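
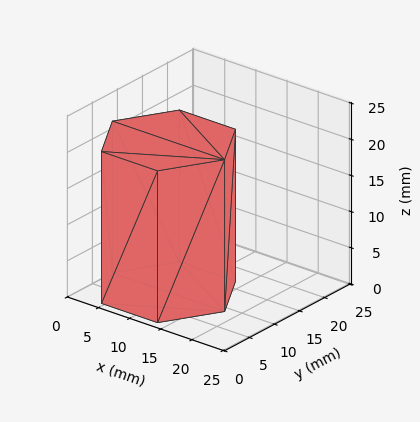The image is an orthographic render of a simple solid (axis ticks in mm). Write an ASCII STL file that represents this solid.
Reading the render: the shape is a regular 6-sided prism (a cylinder approximated with 6 flat sides), circumscribed radius ≈ 9 mm, height ≈ 21 mm (dimensions read to the nearest mm from the axis ticks). For the STL, each face is triangulated and given an outward normal.

solid part
  facet normal 0.0000 0.0000 -1.0000
    outer loop
      vertex 4.50 16.79 0.00
      vertex 13.50 16.79 0.00
      vertex 18.00 9.00 0.00
    endloop
  endfacet
  facet normal 0.0000 0.0000 -1.0000
    outer loop
      vertex 0.00 9.00 0.00
      vertex 4.50 16.79 0.00
      vertex 18.00 9.00 0.00
    endloop
  endfacet
  facet normal 0.0000 0.0000 -1.0000
    outer loop
      vertex 4.50 1.21 0.00
      vertex 0.00 9.00 0.00
      vertex 18.00 9.00 0.00
    endloop
  endfacet
  facet normal 0.0000 0.0000 -1.0000
    outer loop
      vertex 13.50 1.21 0.00
      vertex 4.50 1.21 0.00
      vertex 18.00 9.00 0.00
    endloop
  endfacet
  facet normal 0.0000 0.0000 1.0000
    outer loop
      vertex 18.00 9.00 21.00
      vertex 13.50 16.79 21.00
      vertex 4.50 16.79 21.00
    endloop
  endfacet
  facet normal 0.0000 0.0000 1.0000
    outer loop
      vertex 18.00 9.00 21.00
      vertex 4.50 16.79 21.00
      vertex 0.00 9.00 21.00
    endloop
  endfacet
  facet normal 0.0000 0.0000 1.0000
    outer loop
      vertex 18.00 9.00 21.00
      vertex 0.00 9.00 21.00
      vertex 4.50 1.21 21.00
    endloop
  endfacet
  facet normal 0.0000 0.0000 1.0000
    outer loop
      vertex 18.00 9.00 21.00
      vertex 4.50 1.21 21.00
      vertex 13.50 1.21 21.00
    endloop
  endfacet
  facet normal 0.8659 0.5002 0.0000
    outer loop
      vertex 18.00 9.00 0.00
      vertex 13.50 16.79 0.00
      vertex 13.50 16.79 21.00
    endloop
  endfacet
  facet normal 0.8659 0.5002 0.0000
    outer loop
      vertex 18.00 9.00 0.00
      vertex 13.50 16.79 21.00
      vertex 18.00 9.00 21.00
    endloop
  endfacet
  facet normal 0.0000 1.0000 0.0000
    outer loop
      vertex 13.50 16.79 0.00
      vertex 4.50 16.79 0.00
      vertex 4.50 16.79 21.00
    endloop
  endfacet
  facet normal 0.0000 1.0000 0.0000
    outer loop
      vertex 13.50 16.79 0.00
      vertex 4.50 16.79 21.00
      vertex 13.50 16.79 21.00
    endloop
  endfacet
  facet normal -0.8659 0.5002 0.0000
    outer loop
      vertex 4.50 16.79 0.00
      vertex 0.00 9.00 0.00
      vertex 0.00 9.00 21.00
    endloop
  endfacet
  facet normal -0.8659 0.5002 0.0000
    outer loop
      vertex 4.50 16.79 0.00
      vertex 0.00 9.00 21.00
      vertex 4.50 16.79 21.00
    endloop
  endfacet
  facet normal -0.8659 -0.5002 0.0000
    outer loop
      vertex 0.00 9.00 0.00
      vertex 4.50 1.21 0.00
      vertex 4.50 1.21 21.00
    endloop
  endfacet
  facet normal -0.8659 -0.5002 0.0000
    outer loop
      vertex 0.00 9.00 0.00
      vertex 4.50 1.21 21.00
      vertex 0.00 9.00 21.00
    endloop
  endfacet
  facet normal 0.0000 -1.0000 0.0000
    outer loop
      vertex 4.50 1.21 0.00
      vertex 13.50 1.21 0.00
      vertex 13.50 1.21 21.00
    endloop
  endfacet
  facet normal 0.0000 -1.0000 0.0000
    outer loop
      vertex 4.50 1.21 0.00
      vertex 13.50 1.21 21.00
      vertex 4.50 1.21 21.00
    endloop
  endfacet
  facet normal 0.8659 -0.5002 0.0000
    outer loop
      vertex 13.50 1.21 0.00
      vertex 18.00 9.00 0.00
      vertex 18.00 9.00 21.00
    endloop
  endfacet
  facet normal 0.8659 -0.5002 0.0000
    outer loop
      vertex 13.50 1.21 0.00
      vertex 18.00 9.00 21.00
      vertex 13.50 1.21 21.00
    endloop
  endfacet
endsolid part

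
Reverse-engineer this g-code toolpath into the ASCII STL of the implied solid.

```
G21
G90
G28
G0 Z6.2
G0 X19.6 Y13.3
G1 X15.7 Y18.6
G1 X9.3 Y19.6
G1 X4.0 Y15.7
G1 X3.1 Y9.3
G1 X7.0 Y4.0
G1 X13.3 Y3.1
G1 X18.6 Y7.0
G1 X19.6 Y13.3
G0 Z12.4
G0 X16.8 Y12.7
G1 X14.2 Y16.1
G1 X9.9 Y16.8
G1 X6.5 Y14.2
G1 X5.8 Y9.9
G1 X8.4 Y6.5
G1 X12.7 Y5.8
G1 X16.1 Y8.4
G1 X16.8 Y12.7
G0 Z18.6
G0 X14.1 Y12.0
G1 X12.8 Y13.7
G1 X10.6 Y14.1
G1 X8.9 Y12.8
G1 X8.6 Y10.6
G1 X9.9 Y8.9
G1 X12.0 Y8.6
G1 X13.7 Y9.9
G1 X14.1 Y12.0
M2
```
solid part
  facet normal 0.0000 0.0000 -1.0000
    outer loop
      vertex 8.6 22.3 0.0
      vertex 17.1 21.0 0.0
      vertex 22.3 14.0 0.0
    endloop
  endfacet
  facet normal 0.0000 0.0000 -1.0000
    outer loop
      vertex 1.6 17.1 0.0
      vertex 8.6 22.3 0.0
      vertex 22.3 14.0 0.0
    endloop
  endfacet
  facet normal 0.0000 0.0000 -1.0000
    outer loop
      vertex 0.3 8.6 0.0
      vertex 1.6 17.1 0.0
      vertex 22.3 14.0 0.0
    endloop
  endfacet
  facet normal 0.0000 0.0000 -1.0000
    outer loop
      vertex 5.5 1.6 0.0
      vertex 0.3 8.6 0.0
      vertex 22.3 14.0 0.0
    endloop
  endfacet
  facet normal 0.0000 0.0000 -1.0000
    outer loop
      vertex 14.0 0.3 0.0
      vertex 5.5 1.6 0.0
      vertex 22.3 14.0 0.0
    endloop
  endfacet
  facet normal 0.0000 0.0000 -1.0000
    outer loop
      vertex 21.0 5.5 0.0
      vertex 14.0 0.3 0.0
      vertex 22.3 14.0 0.0
    endloop
  endfacet
  facet normal 0.7399 0.5496 0.3880
    outer loop
      vertex 22.3 14.0 0.0
      vertex 17.1 21.0 0.0
      vertex 11.3 11.3 24.8
    endloop
  endfacet
  facet normal 0.1393 0.9107 0.3888
    outer loop
      vertex 17.1 21.0 0.0
      vertex 8.6 22.3 0.0
      vertex 11.3 11.3 24.8
    endloop
  endfacet
  facet normal -0.5496 0.7399 0.3880
    outer loop
      vertex 8.6 22.3 0.0
      vertex 1.6 17.1 0.0
      vertex 11.3 11.3 24.8
    endloop
  endfacet
  facet normal -0.9107 0.1393 0.3888
    outer loop
      vertex 1.6 17.1 0.0
      vertex 0.3 8.6 0.0
      vertex 11.3 11.3 24.8
    endloop
  endfacet
  facet normal -0.7399 -0.5496 0.3880
    outer loop
      vertex 0.3 8.6 0.0
      vertex 5.5 1.6 0.0
      vertex 11.3 11.3 24.8
    endloop
  endfacet
  facet normal -0.1393 -0.9107 0.3888
    outer loop
      vertex 5.5 1.6 0.0
      vertex 14.0 0.3 0.0
      vertex 11.3 11.3 24.8
    endloop
  endfacet
  facet normal 0.5496 -0.7399 0.3880
    outer loop
      vertex 14.0 0.3 0.0
      vertex 21.0 5.5 0.0
      vertex 11.3 11.3 24.8
    endloop
  endfacet
  facet normal 0.9107 -0.1393 0.3888
    outer loop
      vertex 21.0 5.5 0.0
      vertex 22.3 14.0 0.0
      vertex 11.3 11.3 24.8
    endloop
  endfacet
endsolid part

The G0 Z moves step by Δz≈6.2 mm. The G1 loops shrink linearly with z, so the solid tapers from its base footprint up to z≈24.8. Closing with a flat bottom cap and the tapered top and triangulating gives 14 facets — a regular 8-sided pyramid, base circumscribed radius ≈ 11.3 mm, apex at z ≈ 24.8 mm.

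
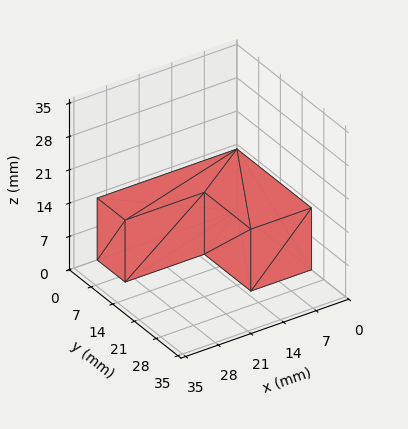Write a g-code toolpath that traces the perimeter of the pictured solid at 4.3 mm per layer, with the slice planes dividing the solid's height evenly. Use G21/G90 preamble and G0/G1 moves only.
Reading the render: the shape is an L-shaped prism: outer 30 × 24 mm, arm thicknesses ≈ 9 mm (horizontal) and 13 mm (vertical), extruded 13 mm in z (dimensions read to the nearest mm from the axis ticks). For the g-code, the solid's height is divided into equal slices at the stated Δz and each level perimeter traced with G1 moves after a G0 lift.

; perimeter-only toolpath
G21 ; units = mm
G90 ; absolute positioning
G28 ; home
; layer 1
G0 Z4.3
G0 X0.0 Y0.0
G1 X30.0 Y0.0
G1 X30.0 Y9.0
G1 X13.0 Y9.0
G1 X13.0 Y24.0
G1 X0.0 Y24.0
G1 X0.0 Y0.0
; layer 2
G0 Z8.7
G0 X0.0 Y0.0
G1 X30.0 Y0.0
G1 X30.0 Y9.0
G1 X13.0 Y9.0
G1 X13.0 Y24.0
G1 X0.0 Y24.0
G1 X0.0 Y0.0
; layer 3
G0 Z13.0
G0 X0.0 Y0.0
G1 X30.0 Y0.0
G1 X30.0 Y9.0
G1 X13.0 Y9.0
G1 X13.0 Y24.0
G1 X0.0 Y24.0
G1 X0.0 Y0.0
M2 ; end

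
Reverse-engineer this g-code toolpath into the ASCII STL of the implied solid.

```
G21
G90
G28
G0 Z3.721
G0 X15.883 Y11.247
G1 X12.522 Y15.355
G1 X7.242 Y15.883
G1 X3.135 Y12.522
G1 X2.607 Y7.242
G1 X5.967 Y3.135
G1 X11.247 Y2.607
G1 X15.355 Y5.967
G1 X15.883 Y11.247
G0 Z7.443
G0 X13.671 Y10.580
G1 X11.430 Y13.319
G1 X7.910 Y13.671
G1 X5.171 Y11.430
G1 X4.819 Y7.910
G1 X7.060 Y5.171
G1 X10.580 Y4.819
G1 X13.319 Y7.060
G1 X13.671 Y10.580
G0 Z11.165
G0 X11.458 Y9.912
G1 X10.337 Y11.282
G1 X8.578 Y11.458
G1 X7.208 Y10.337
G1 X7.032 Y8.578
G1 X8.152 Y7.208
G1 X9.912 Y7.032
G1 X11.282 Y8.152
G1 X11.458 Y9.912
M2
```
solid part
  facet normal 0.0000 0.0000 -1.0000
    outer loop
      vertex 6.575 18.096 0.000
      vertex 13.615 17.392 0.000
      vertex 18.096 11.915 0.000
    endloop
  endfacet
  facet normal 0.0000 0.0000 -1.0000
    outer loop
      vertex 1.098 13.615 0.000
      vertex 6.575 18.096 0.000
      vertex 18.096 11.915 0.000
    endloop
  endfacet
  facet normal 0.0000 0.0000 -1.0000
    outer loop
      vertex 0.394 6.575 0.000
      vertex 1.098 13.615 0.000
      vertex 18.096 11.915 0.000
    endloop
  endfacet
  facet normal 0.0000 0.0000 -1.0000
    outer loop
      vertex 4.875 1.098 0.000
      vertex 0.394 6.575 0.000
      vertex 18.096 11.915 0.000
    endloop
  endfacet
  facet normal 0.0000 0.0000 -1.0000
    outer loop
      vertex 11.915 0.394 0.000
      vertex 4.875 1.098 0.000
      vertex 18.096 11.915 0.000
    endloop
  endfacet
  facet normal 0.0000 0.0000 -1.0000
    outer loop
      vertex 17.392 4.875 0.000
      vertex 11.915 0.394 0.000
      vertex 18.096 11.915 0.000
    endloop
  endfacet
  facet normal 0.6713 0.5492 0.4977
    outer loop
      vertex 18.096 11.915 0.000
      vertex 13.615 17.392 0.000
      vertex 9.245 9.245 14.886
    endloop
  endfacet
  facet normal 0.0863 0.8631 0.4977
    outer loop
      vertex 13.615 17.392 0.000
      vertex 6.575 18.096 0.000
      vertex 9.245 9.245 14.886
    endloop
  endfacet
  facet normal -0.5492 0.6713 0.4977
    outer loop
      vertex 6.575 18.096 0.000
      vertex 1.098 13.615 0.000
      vertex 9.245 9.245 14.886
    endloop
  endfacet
  facet normal -0.8631 0.0863 0.4977
    outer loop
      vertex 1.098 13.615 0.000
      vertex 0.394 6.575 0.000
      vertex 9.245 9.245 14.886
    endloop
  endfacet
  facet normal -0.6713 -0.5492 0.4977
    outer loop
      vertex 0.394 6.575 0.000
      vertex 4.875 1.098 0.000
      vertex 9.245 9.245 14.886
    endloop
  endfacet
  facet normal -0.0863 -0.8631 0.4977
    outer loop
      vertex 4.875 1.098 0.000
      vertex 11.915 0.394 0.000
      vertex 9.245 9.245 14.886
    endloop
  endfacet
  facet normal 0.5492 -0.6713 0.4977
    outer loop
      vertex 11.915 0.394 0.000
      vertex 17.392 4.875 0.000
      vertex 9.245 9.245 14.886
    endloop
  endfacet
  facet normal 0.8631 -0.0863 0.4977
    outer loop
      vertex 17.392 4.875 0.000
      vertex 18.096 11.915 0.000
      vertex 9.245 9.245 14.886
    endloop
  endfacet
endsolid part

The G0 Z moves step by Δz≈3.721 mm. The G1 loops shrink linearly with z, so the solid tapers from its base footprint up to z≈14.9. Closing with a flat bottom cap and the tapered top and triangulating gives 14 facets — a regular 8-sided pyramid, base circumscribed radius ≈ 9.24 mm, apex at z ≈ 14.9 mm.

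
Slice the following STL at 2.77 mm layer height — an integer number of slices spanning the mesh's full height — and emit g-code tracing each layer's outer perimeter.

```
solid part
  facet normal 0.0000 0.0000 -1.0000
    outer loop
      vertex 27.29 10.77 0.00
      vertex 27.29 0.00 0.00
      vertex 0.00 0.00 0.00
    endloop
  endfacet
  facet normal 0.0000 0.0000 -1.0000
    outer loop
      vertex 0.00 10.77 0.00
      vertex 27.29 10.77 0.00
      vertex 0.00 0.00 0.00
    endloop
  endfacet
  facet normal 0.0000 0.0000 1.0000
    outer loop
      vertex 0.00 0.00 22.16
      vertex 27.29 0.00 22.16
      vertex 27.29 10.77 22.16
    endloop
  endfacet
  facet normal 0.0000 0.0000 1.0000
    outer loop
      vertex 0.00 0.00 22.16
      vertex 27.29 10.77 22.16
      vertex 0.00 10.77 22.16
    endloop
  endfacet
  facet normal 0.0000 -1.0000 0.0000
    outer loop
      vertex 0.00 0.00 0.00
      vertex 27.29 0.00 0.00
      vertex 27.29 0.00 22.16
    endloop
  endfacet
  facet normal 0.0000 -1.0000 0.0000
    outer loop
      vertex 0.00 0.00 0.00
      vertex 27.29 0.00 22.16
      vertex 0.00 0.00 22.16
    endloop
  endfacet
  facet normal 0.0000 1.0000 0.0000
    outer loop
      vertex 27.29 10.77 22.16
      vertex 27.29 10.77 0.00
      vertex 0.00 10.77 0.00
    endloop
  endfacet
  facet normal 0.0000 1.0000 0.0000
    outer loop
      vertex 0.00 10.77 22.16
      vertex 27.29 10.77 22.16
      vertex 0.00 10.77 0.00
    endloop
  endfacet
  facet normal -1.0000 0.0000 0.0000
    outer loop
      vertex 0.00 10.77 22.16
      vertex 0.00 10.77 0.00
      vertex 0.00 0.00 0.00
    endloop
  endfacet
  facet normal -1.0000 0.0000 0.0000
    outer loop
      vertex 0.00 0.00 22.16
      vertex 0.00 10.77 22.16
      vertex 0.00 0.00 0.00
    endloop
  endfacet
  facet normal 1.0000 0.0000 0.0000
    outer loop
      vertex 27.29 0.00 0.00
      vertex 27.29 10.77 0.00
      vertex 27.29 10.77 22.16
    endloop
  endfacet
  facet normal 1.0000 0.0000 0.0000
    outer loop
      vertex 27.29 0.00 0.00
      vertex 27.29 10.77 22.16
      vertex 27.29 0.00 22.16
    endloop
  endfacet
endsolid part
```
; perimeter-only toolpath
G21 ; units = mm
G90 ; absolute positioning
G28 ; home
; layer 1
G0 Z2.77
G0 X0.00 Y0.00
G1 X27.29 Y0.00
G1 X27.29 Y10.77
G1 X0.00 Y10.77
G1 X0.00 Y0.00
; layer 2
G0 Z5.54
G0 X0.00 Y0.00
G1 X27.29 Y0.00
G1 X27.29 Y10.77
G1 X0.00 Y10.77
G1 X0.00 Y0.00
; layer 3
G0 Z8.31
G0 X0.00 Y0.00
G1 X27.29 Y0.00
G1 X27.29 Y10.77
G1 X0.00 Y10.77
G1 X0.00 Y0.00
; layer 4
G0 Z11.08
G0 X0.00 Y0.00
G1 X27.29 Y0.00
G1 X27.29 Y10.77
G1 X0.00 Y10.77
G1 X0.00 Y0.00
; layer 5
G0 Z13.85
G0 X0.00 Y0.00
G1 X27.29 Y0.00
G1 X27.29 Y10.77
G1 X0.00 Y10.77
G1 X0.00 Y0.00
; layer 6
G0 Z16.62
G0 X0.00 Y0.00
G1 X27.29 Y0.00
G1 X27.29 Y10.77
G1 X0.00 Y10.77
G1 X0.00 Y0.00
; layer 7
G0 Z19.39
G0 X0.00 Y0.00
G1 X27.29 Y0.00
G1 X27.29 Y10.77
G1 X0.00 Y10.77
G1 X0.00 Y0.00
; layer 8
G0 Z22.16
G0 X0.00 Y0.00
G1 X27.29 Y0.00
G1 X27.29 Y10.77
G1 X0.00 Y10.77
G1 X0.00 Y0.00
M2 ; end

The solid is a rectangular box, roughly 27.3 × 10.8 mm footprint and 22.2 mm tall. Slicing at Δz = 2.77 mm — 8 equal slices spanning the solid's height, so layer i sits at z = i·h/8 — gives 8 non-empty perimeters. Each is a 4-segment closed polygon; G0 lifts to the layer z and rapids to the start vertex, then G1 traces the edges.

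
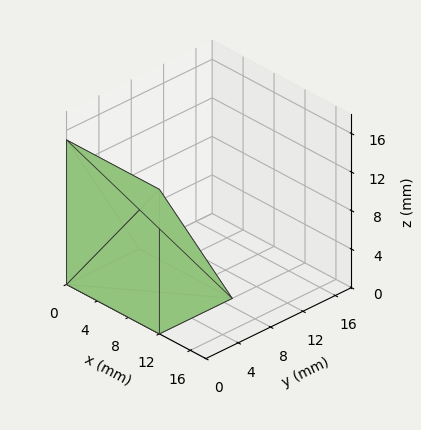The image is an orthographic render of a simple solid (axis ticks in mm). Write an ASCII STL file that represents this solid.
Reading the render: the shape is a wedge (ramp): 12 × 9 mm base, rising to 15 mm along the y=0 edge and sloping linearly to z=0 at y=9 (dimensions read to the nearest mm from the axis ticks). For the STL, each face is triangulated and given an outward normal.

solid part
  facet normal 0.0000 0.0000 -1.0000
    outer loop
      vertex 12.00 9.00 0.00
      vertex 12.00 0.00 0.00
      vertex 0.00 0.00 0.00
    endloop
  endfacet
  facet normal 0.0000 0.0000 -1.0000
    outer loop
      vertex 0.00 9.00 0.00
      vertex 12.00 9.00 0.00
      vertex 0.00 0.00 0.00
    endloop
  endfacet
  facet normal 0.0000 -1.0000 0.0000
    outer loop
      vertex 0.00 0.00 0.00
      vertex 12.00 0.00 0.00
      vertex 12.00 0.00 15.00
    endloop
  endfacet
  facet normal 0.0000 -1.0000 0.0000
    outer loop
      vertex 0.00 0.00 0.00
      vertex 12.00 0.00 15.00
      vertex 0.00 0.00 15.00
    endloop
  endfacet
  facet normal 0.0000 0.8575 0.5145
    outer loop
      vertex 0.00 0.00 15.00
      vertex 12.00 0.00 15.00
      vertex 12.00 9.00 0.00
    endloop
  endfacet
  facet normal 0.0000 0.8575 0.5145
    outer loop
      vertex 0.00 0.00 15.00
      vertex 12.00 9.00 0.00
      vertex 0.00 9.00 0.00
    endloop
  endfacet
  facet normal -1.0000 0.0000 0.0000
    outer loop
      vertex 0.00 0.00 15.00
      vertex 0.00 9.00 0.00
      vertex 0.00 0.00 0.00
    endloop
  endfacet
  facet normal 1.0000 0.0000 0.0000
    outer loop
      vertex 12.00 0.00 0.00
      vertex 12.00 9.00 0.00
      vertex 12.00 0.00 15.00
    endloop
  endfacet
endsolid part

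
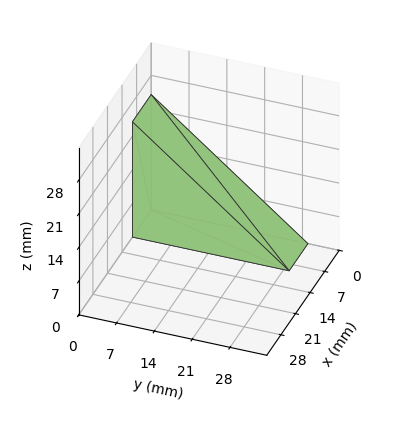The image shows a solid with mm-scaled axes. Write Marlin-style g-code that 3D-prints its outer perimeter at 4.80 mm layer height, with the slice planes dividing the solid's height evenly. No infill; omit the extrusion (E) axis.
Reading the render: the shape is a wedge (ramp): 9 × 29 mm base, rising to 24 mm along the y=0 edge and sloping linearly to z=0 at y=29 (dimensions read to the nearest mm from the axis ticks). For the g-code, the solid's height is divided into equal slices at the stated Δz and each level perimeter traced with G1 moves after a G0 lift.

; perimeter-only toolpath
G21 ; units = mm
G90 ; absolute positioning
G28 ; home
; layer 1
G0 Z4.80
G0 X0.00 Y0.00
G1 X9.00 Y0.00
G1 X9.00 Y23.20
G1 X0.00 Y23.20
G1 X0.00 Y0.00
; layer 2
G0 Z9.60
G0 X0.00 Y0.00
G1 X9.00 Y0.00
G1 X9.00 Y17.40
G1 X0.00 Y17.40
G1 X0.00 Y0.00
; layer 3
G0 Z14.40
G0 X0.00 Y0.00
G1 X9.00 Y0.00
G1 X9.00 Y11.60
G1 X0.00 Y11.60
G1 X0.00 Y0.00
; layer 4
G0 Z19.20
G0 X0.00 Y0.00
G1 X9.00 Y0.00
G1 X9.00 Y5.80
G1 X0.00 Y5.80
G1 X0.00 Y0.00
M2 ; end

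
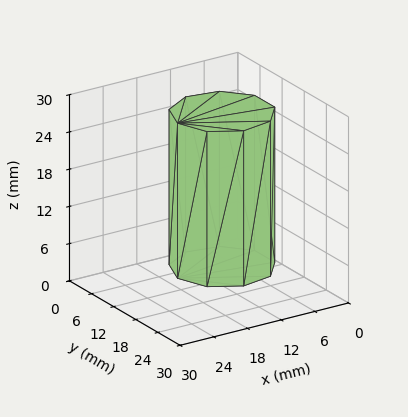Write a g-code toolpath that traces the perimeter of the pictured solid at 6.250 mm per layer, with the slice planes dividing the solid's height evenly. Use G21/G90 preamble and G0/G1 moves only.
Reading the render: the shape is a regular 9-sided prism (a cylinder approximated with 9 flat sides), circumscribed radius ≈ 8 mm, height ≈ 25 mm (dimensions read to the nearest mm from the axis ticks). For the g-code, the solid's height is divided into equal slices at the stated Δz and each level perimeter traced with G1 moves after a G0 lift.

; perimeter-only toolpath
G21 ; units = mm
G90 ; absolute positioning
G28 ; home
; layer 1
G0 Z6.250
G0 X16.000 Y8.000
G1 X14.128 Y13.142
G1 X9.389 Y15.878
G1 X4.000 Y14.928
G1 X0.482 Y10.736
G1 X0.482 Y5.264
G1 X4.000 Y1.072
G1 X9.389 Y0.122
G1 X14.128 Y2.858
G1 X16.000 Y8.000
; layer 2
G0 Z12.500
G0 X16.000 Y8.000
G1 X14.128 Y13.142
G1 X9.389 Y15.878
G1 X4.000 Y14.928
G1 X0.482 Y10.736
G1 X0.482 Y5.264
G1 X4.000 Y1.072
G1 X9.389 Y0.122
G1 X14.128 Y2.858
G1 X16.000 Y8.000
; layer 3
G0 Z18.750
G0 X16.000 Y8.000
G1 X14.128 Y13.142
G1 X9.389 Y15.878
G1 X4.000 Y14.928
G1 X0.482 Y10.736
G1 X0.482 Y5.264
G1 X4.000 Y1.072
G1 X9.389 Y0.122
G1 X14.128 Y2.858
G1 X16.000 Y8.000
; layer 4
G0 Z25.000
G0 X16.000 Y8.000
G1 X14.128 Y13.142
G1 X9.389 Y15.878
G1 X4.000 Y14.928
G1 X0.482 Y10.736
G1 X0.482 Y5.264
G1 X4.000 Y1.072
G1 X9.389 Y0.122
G1 X14.128 Y2.858
G1 X16.000 Y8.000
M2 ; end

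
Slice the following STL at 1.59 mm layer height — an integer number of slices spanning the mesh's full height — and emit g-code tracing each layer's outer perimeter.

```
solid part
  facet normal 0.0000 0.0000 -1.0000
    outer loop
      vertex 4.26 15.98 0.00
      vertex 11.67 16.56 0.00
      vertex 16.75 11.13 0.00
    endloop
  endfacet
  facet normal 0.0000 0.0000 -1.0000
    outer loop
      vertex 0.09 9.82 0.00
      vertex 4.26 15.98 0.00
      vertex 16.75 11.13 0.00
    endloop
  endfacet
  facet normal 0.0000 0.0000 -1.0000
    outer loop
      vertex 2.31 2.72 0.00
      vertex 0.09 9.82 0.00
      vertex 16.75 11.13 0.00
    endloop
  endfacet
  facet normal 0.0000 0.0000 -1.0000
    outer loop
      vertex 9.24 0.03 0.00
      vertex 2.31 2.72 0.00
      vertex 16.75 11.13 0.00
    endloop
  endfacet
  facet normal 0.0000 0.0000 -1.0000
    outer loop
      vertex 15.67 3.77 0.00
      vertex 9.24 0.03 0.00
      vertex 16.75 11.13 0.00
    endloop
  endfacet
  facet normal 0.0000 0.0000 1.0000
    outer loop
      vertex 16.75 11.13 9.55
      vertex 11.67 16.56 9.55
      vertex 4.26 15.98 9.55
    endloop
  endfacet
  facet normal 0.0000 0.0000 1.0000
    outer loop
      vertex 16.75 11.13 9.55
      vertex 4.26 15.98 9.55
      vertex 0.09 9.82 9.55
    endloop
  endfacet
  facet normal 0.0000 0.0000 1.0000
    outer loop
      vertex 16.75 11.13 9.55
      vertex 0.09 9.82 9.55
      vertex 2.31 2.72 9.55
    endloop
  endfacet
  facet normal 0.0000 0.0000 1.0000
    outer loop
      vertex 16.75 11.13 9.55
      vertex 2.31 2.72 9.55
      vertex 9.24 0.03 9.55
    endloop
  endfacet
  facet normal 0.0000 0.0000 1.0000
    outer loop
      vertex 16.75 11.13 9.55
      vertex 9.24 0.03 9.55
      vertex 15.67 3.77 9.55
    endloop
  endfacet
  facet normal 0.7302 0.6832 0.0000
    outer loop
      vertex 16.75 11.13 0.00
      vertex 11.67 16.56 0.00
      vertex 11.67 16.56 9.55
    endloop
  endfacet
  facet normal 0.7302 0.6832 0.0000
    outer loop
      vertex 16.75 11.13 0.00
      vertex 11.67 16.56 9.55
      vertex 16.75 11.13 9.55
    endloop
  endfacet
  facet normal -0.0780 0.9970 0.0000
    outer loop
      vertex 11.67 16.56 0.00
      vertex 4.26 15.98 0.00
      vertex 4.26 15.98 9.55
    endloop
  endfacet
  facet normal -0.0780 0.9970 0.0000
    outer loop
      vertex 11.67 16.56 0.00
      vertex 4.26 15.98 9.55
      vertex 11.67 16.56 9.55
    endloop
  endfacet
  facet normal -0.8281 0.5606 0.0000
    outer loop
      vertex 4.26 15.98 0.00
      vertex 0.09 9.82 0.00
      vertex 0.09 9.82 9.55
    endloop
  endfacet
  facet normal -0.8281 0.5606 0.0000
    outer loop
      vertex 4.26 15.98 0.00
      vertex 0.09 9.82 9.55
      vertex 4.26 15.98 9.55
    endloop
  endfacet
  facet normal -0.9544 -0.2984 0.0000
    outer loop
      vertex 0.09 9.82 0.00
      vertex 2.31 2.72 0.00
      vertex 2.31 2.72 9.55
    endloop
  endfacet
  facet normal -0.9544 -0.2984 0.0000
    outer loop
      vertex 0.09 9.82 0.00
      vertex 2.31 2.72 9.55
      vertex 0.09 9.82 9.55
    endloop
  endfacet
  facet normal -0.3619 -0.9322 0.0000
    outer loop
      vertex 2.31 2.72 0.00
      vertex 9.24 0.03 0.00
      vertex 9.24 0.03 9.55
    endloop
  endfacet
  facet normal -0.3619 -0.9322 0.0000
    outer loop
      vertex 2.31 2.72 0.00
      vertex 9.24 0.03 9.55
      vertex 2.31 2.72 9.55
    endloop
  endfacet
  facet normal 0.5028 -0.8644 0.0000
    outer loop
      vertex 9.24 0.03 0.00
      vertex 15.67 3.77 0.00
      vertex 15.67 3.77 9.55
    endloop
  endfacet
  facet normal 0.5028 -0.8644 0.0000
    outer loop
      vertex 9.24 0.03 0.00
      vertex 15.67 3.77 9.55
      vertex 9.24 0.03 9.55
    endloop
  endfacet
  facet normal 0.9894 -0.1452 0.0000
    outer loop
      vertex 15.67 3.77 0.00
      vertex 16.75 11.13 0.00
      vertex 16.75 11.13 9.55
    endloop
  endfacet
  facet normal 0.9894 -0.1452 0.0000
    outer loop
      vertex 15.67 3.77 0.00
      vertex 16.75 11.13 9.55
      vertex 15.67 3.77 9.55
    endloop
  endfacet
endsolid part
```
; perimeter-only toolpath
G21 ; units = mm
G90 ; absolute positioning
G28 ; home
; layer 1
G0 Z1.59
G0 X16.75 Y11.13
G1 X11.67 Y16.56
G1 X4.26 Y15.98
G1 X0.09 Y9.82
G1 X2.31 Y2.72
G1 X9.24 Y0.03
G1 X15.67 Y3.77
G1 X16.75 Y11.13
; layer 2
G0 Z3.18
G0 X16.75 Y11.13
G1 X11.67 Y16.56
G1 X4.26 Y15.98
G1 X0.09 Y9.82
G1 X2.31 Y2.72
G1 X9.24 Y0.03
G1 X15.67 Y3.77
G1 X16.75 Y11.13
; layer 3
G0 Z4.78
G0 X16.75 Y11.13
G1 X11.67 Y16.56
G1 X4.26 Y15.98
G1 X0.09 Y9.82
G1 X2.31 Y2.72
G1 X9.24 Y0.03
G1 X15.67 Y3.77
G1 X16.75 Y11.13
; layer 4
G0 Z6.37
G0 X16.75 Y11.13
G1 X11.67 Y16.56
G1 X4.26 Y15.98
G1 X0.09 Y9.82
G1 X2.31 Y2.72
G1 X9.24 Y0.03
G1 X15.67 Y3.77
G1 X16.75 Y11.13
; layer 5
G0 Z7.96
G0 X16.75 Y11.13
G1 X11.67 Y16.56
G1 X4.26 Y15.98
G1 X0.09 Y9.82
G1 X2.31 Y2.72
G1 X9.24 Y0.03
G1 X15.67 Y3.77
G1 X16.75 Y11.13
; layer 6
G0 Z9.55
G0 X16.75 Y11.13
G1 X11.67 Y16.56
G1 X4.26 Y15.98
G1 X0.09 Y9.82
G1 X2.31 Y2.72
G1 X9.24 Y0.03
G1 X15.67 Y3.77
G1 X16.75 Y11.13
M2 ; end

The solid is a regular 7-sided prism (a cylinder approximated with 7 flat sides), circumscribed radius ≈ 8.57 mm, height ≈ 9.55 mm. Slicing at Δz = 1.59 mm — 6 equal slices spanning the solid's height, so layer i sits at z = i·h/6 — gives 6 non-empty perimeters. Each is a 7-segment closed polygon; G0 lifts to the layer z and rapids to the start vertex, then G1 traces the edges.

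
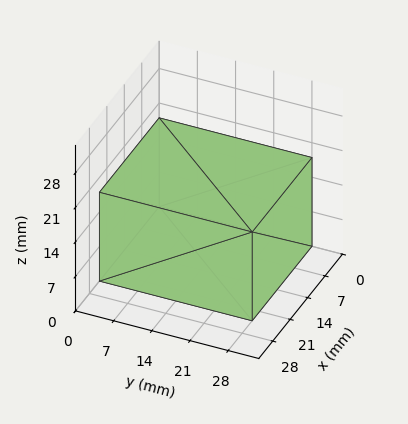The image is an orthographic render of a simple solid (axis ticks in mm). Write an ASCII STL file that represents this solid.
Reading the render: the shape is a rectangular box, roughly 24 × 28 mm footprint and 18 mm tall (dimensions read to the nearest mm from the axis ticks). For the STL, each face is triangulated and given an outward normal.

solid part
  facet normal 0.0000 0.0000 -1.0000
    outer loop
      vertex 24.00 28.00 0.00
      vertex 24.00 0.00 0.00
      vertex 0.00 0.00 0.00
    endloop
  endfacet
  facet normal 0.0000 0.0000 -1.0000
    outer loop
      vertex 0.00 28.00 0.00
      vertex 24.00 28.00 0.00
      vertex 0.00 0.00 0.00
    endloop
  endfacet
  facet normal 0.0000 0.0000 1.0000
    outer loop
      vertex 0.00 0.00 18.00
      vertex 24.00 0.00 18.00
      vertex 24.00 28.00 18.00
    endloop
  endfacet
  facet normal 0.0000 0.0000 1.0000
    outer loop
      vertex 0.00 0.00 18.00
      vertex 24.00 28.00 18.00
      vertex 0.00 28.00 18.00
    endloop
  endfacet
  facet normal 0.0000 -1.0000 0.0000
    outer loop
      vertex 0.00 0.00 0.00
      vertex 24.00 0.00 0.00
      vertex 24.00 0.00 18.00
    endloop
  endfacet
  facet normal 0.0000 -1.0000 0.0000
    outer loop
      vertex 0.00 0.00 0.00
      vertex 24.00 0.00 18.00
      vertex 0.00 0.00 18.00
    endloop
  endfacet
  facet normal 0.0000 1.0000 0.0000
    outer loop
      vertex 24.00 28.00 18.00
      vertex 24.00 28.00 0.00
      vertex 0.00 28.00 0.00
    endloop
  endfacet
  facet normal 0.0000 1.0000 0.0000
    outer loop
      vertex 0.00 28.00 18.00
      vertex 24.00 28.00 18.00
      vertex 0.00 28.00 0.00
    endloop
  endfacet
  facet normal -1.0000 0.0000 0.0000
    outer loop
      vertex 0.00 28.00 18.00
      vertex 0.00 28.00 0.00
      vertex 0.00 0.00 0.00
    endloop
  endfacet
  facet normal -1.0000 0.0000 0.0000
    outer loop
      vertex 0.00 0.00 18.00
      vertex 0.00 28.00 18.00
      vertex 0.00 0.00 0.00
    endloop
  endfacet
  facet normal 1.0000 0.0000 0.0000
    outer loop
      vertex 24.00 0.00 0.00
      vertex 24.00 28.00 0.00
      vertex 24.00 28.00 18.00
    endloop
  endfacet
  facet normal 1.0000 0.0000 0.0000
    outer loop
      vertex 24.00 0.00 0.00
      vertex 24.00 28.00 18.00
      vertex 24.00 0.00 18.00
    endloop
  endfacet
endsolid part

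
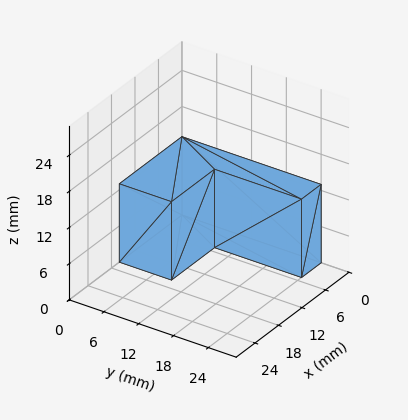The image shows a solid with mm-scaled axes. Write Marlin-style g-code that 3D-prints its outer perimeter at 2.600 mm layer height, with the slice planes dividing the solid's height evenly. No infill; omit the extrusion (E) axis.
Reading the render: the shape is an L-shaped prism: outer 16 × 24 mm, arm thicknesses ≈ 9 mm (horizontal) and 5 mm (vertical), extruded 13 mm in z (dimensions read to the nearest mm from the axis ticks). For the g-code, the solid's height is divided into equal slices at the stated Δz and each level perimeter traced with G1 moves after a G0 lift.

; perimeter-only toolpath
G21 ; units = mm
G90 ; absolute positioning
G28 ; home
; layer 1
G0 Z2.600
G0 X0.000 Y0.000
G1 X16.000 Y0.000
G1 X16.000 Y9.000
G1 X5.000 Y9.000
G1 X5.000 Y24.000
G1 X0.000 Y24.000
G1 X0.000 Y0.000
; layer 2
G0 Z5.200
G0 X0.000 Y0.000
G1 X16.000 Y0.000
G1 X16.000 Y9.000
G1 X5.000 Y9.000
G1 X5.000 Y24.000
G1 X0.000 Y24.000
G1 X0.000 Y0.000
; layer 3
G0 Z7.800
G0 X0.000 Y0.000
G1 X16.000 Y0.000
G1 X16.000 Y9.000
G1 X5.000 Y9.000
G1 X5.000 Y24.000
G1 X0.000 Y24.000
G1 X0.000 Y0.000
; layer 4
G0 Z10.400
G0 X0.000 Y0.000
G1 X16.000 Y0.000
G1 X16.000 Y9.000
G1 X5.000 Y9.000
G1 X5.000 Y24.000
G1 X0.000 Y24.000
G1 X0.000 Y0.000
; layer 5
G0 Z13.000
G0 X0.000 Y0.000
G1 X16.000 Y0.000
G1 X16.000 Y9.000
G1 X5.000 Y9.000
G1 X5.000 Y24.000
G1 X0.000 Y24.000
G1 X0.000 Y0.000
M2 ; end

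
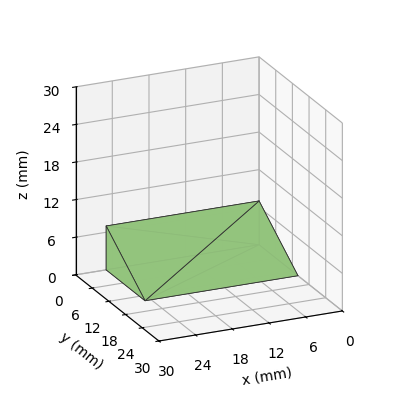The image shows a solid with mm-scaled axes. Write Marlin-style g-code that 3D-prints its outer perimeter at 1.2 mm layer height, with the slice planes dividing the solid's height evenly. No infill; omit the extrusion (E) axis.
Reading the render: the shape is a wedge (ramp): 25 × 14 mm base, rising to 7 mm along the y=0 edge and sloping linearly to z=0 at y=14 (dimensions read to the nearest mm from the axis ticks). For the g-code, the solid's height is divided into equal slices at the stated Δz and each level perimeter traced with G1 moves after a G0 lift.

; perimeter-only toolpath
G21 ; units = mm
G90 ; absolute positioning
G28 ; home
; layer 1
G0 Z1.2
G0 X0.0 Y0.0
G1 X25.0 Y0.0
G1 X25.0 Y11.7
G1 X0.0 Y11.7
G1 X0.0 Y0.0
; layer 2
G0 Z2.3
G0 X0.0 Y0.0
G1 X25.0 Y0.0
G1 X25.0 Y9.3
G1 X0.0 Y9.3
G1 X0.0 Y0.0
; layer 3
G0 Z3.5
G0 X0.0 Y0.0
G1 X25.0 Y0.0
G1 X25.0 Y7.0
G1 X0.0 Y7.0
G1 X0.0 Y0.0
; layer 4
G0 Z4.7
G0 X0.0 Y0.0
G1 X25.0 Y0.0
G1 X25.0 Y4.7
G1 X0.0 Y4.7
G1 X0.0 Y0.0
; layer 5
G0 Z5.8
G0 X0.0 Y0.0
G1 X25.0 Y0.0
G1 X25.0 Y2.3
G1 X0.0 Y2.3
G1 X0.0 Y0.0
M2 ; end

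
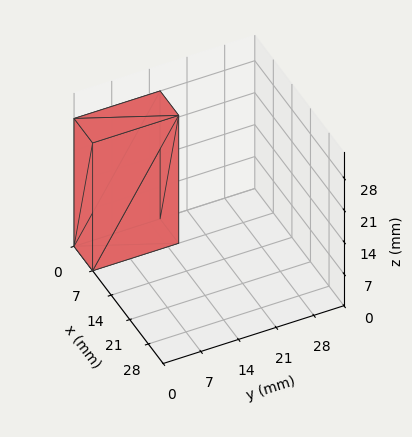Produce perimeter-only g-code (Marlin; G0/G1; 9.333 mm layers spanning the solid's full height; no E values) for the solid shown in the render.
Reading the render: the shape is a rectangular box, roughly 7 × 16 mm footprint and 28 mm tall (dimensions read to the nearest mm from the axis ticks). For the g-code, the solid's height is divided into equal slices at the stated Δz and each level perimeter traced with G1 moves after a G0 lift.

; perimeter-only toolpath
G21 ; units = mm
G90 ; absolute positioning
G28 ; home
; layer 1
G0 Z9.333
G0 X0.000 Y0.000
G1 X7.000 Y0.000
G1 X7.000 Y16.000
G1 X0.000 Y16.000
G1 X0.000 Y0.000
; layer 2
G0 Z18.667
G0 X0.000 Y0.000
G1 X7.000 Y0.000
G1 X7.000 Y16.000
G1 X0.000 Y16.000
G1 X0.000 Y0.000
; layer 3
G0 Z28.000
G0 X0.000 Y0.000
G1 X7.000 Y0.000
G1 X7.000 Y16.000
G1 X0.000 Y16.000
G1 X0.000 Y0.000
M2 ; end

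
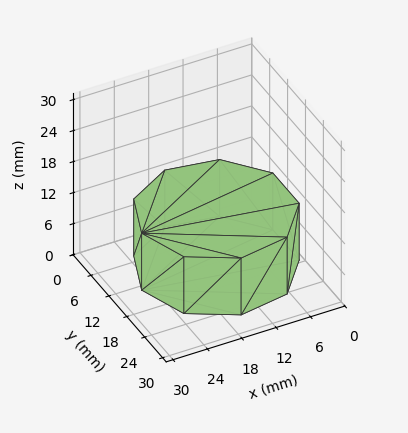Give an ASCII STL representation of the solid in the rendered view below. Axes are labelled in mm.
Reading the render: the shape is a regular 9-sided prism (a cylinder approximated with 9 flat sides), circumscribed radius ≈ 13 mm, height ≈ 11 mm (dimensions read to the nearest mm from the axis ticks). For the STL, each face is triangulated and given an outward normal.

solid part
  facet normal 0.0000 0.0000 -1.0000
    outer loop
      vertex 15.3 25.8 0.0
      vertex 23.0 21.4 0.0
      vertex 26.0 13.0 0.0
    endloop
  endfacet
  facet normal 0.0000 0.0000 -1.0000
    outer loop
      vertex 6.5 24.3 0.0
      vertex 15.3 25.8 0.0
      vertex 26.0 13.0 0.0
    endloop
  endfacet
  facet normal 0.0000 0.0000 -1.0000
    outer loop
      vertex 0.8 17.4 0.0
      vertex 6.5 24.3 0.0
      vertex 26.0 13.0 0.0
    endloop
  endfacet
  facet normal 0.0000 0.0000 -1.0000
    outer loop
      vertex 0.8 8.6 0.0
      vertex 0.8 17.4 0.0
      vertex 26.0 13.0 0.0
    endloop
  endfacet
  facet normal 0.0000 0.0000 -1.0000
    outer loop
      vertex 6.5 1.7 0.0
      vertex 0.8 8.6 0.0
      vertex 26.0 13.0 0.0
    endloop
  endfacet
  facet normal 0.0000 0.0000 -1.0000
    outer loop
      vertex 15.3 0.2 0.0
      vertex 6.5 1.7 0.0
      vertex 26.0 13.0 0.0
    endloop
  endfacet
  facet normal 0.0000 0.0000 -1.0000
    outer loop
      vertex 23.0 4.6 0.0
      vertex 15.3 0.2 0.0
      vertex 26.0 13.0 0.0
    endloop
  endfacet
  facet normal 0.0000 0.0000 1.0000
    outer loop
      vertex 26.0 13.0 11.0
      vertex 23.0 21.4 11.0
      vertex 15.3 25.8 11.0
    endloop
  endfacet
  facet normal 0.0000 0.0000 1.0000
    outer loop
      vertex 26.0 13.0 11.0
      vertex 15.3 25.8 11.0
      vertex 6.5 24.3 11.0
    endloop
  endfacet
  facet normal 0.0000 0.0000 1.0000
    outer loop
      vertex 26.0 13.0 11.0
      vertex 6.5 24.3 11.0
      vertex 0.8 17.4 11.0
    endloop
  endfacet
  facet normal 0.0000 0.0000 1.0000
    outer loop
      vertex 26.0 13.0 11.0
      vertex 0.8 17.4 11.0
      vertex 0.8 8.6 11.0
    endloop
  endfacet
  facet normal 0.0000 0.0000 1.0000
    outer loop
      vertex 26.0 13.0 11.0
      vertex 0.8 8.6 11.0
      vertex 6.5 1.7 11.0
    endloop
  endfacet
  facet normal 0.0000 0.0000 1.0000
    outer loop
      vertex 26.0 13.0 11.0
      vertex 6.5 1.7 11.0
      vertex 15.3 0.2 11.0
    endloop
  endfacet
  facet normal 0.0000 0.0000 1.0000
    outer loop
      vertex 26.0 13.0 11.0
      vertex 15.3 0.2 11.0
      vertex 23.0 4.6 11.0
    endloop
  endfacet
  facet normal 0.9417 0.3363 0.0000
    outer loop
      vertex 26.0 13.0 0.0
      vertex 23.0 21.4 0.0
      vertex 23.0 21.4 11.0
    endloop
  endfacet
  facet normal 0.9417 0.3363 0.0000
    outer loop
      vertex 26.0 13.0 0.0
      vertex 23.0 21.4 11.0
      vertex 26.0 13.0 11.0
    endloop
  endfacet
  facet normal 0.4961 0.8682 0.0000
    outer loop
      vertex 23.0 21.4 0.0
      vertex 15.3 25.8 0.0
      vertex 15.3 25.8 11.0
    endloop
  endfacet
  facet normal 0.4961 0.8682 0.0000
    outer loop
      vertex 23.0 21.4 0.0
      vertex 15.3 25.8 11.0
      vertex 23.0 21.4 11.0
    endloop
  endfacet
  facet normal -0.1680 0.9858 0.0000
    outer loop
      vertex 15.3 25.8 0.0
      vertex 6.5 24.3 0.0
      vertex 6.5 24.3 11.0
    endloop
  endfacet
  facet normal -0.1680 0.9858 0.0000
    outer loop
      vertex 15.3 25.8 0.0
      vertex 6.5 24.3 11.0
      vertex 15.3 25.8 11.0
    endloop
  endfacet
  facet normal -0.7710 0.6369 0.0000
    outer loop
      vertex 6.5 24.3 0.0
      vertex 0.8 17.4 0.0
      vertex 0.8 17.4 11.0
    endloop
  endfacet
  facet normal -0.7710 0.6369 0.0000
    outer loop
      vertex 6.5 24.3 0.0
      vertex 0.8 17.4 11.0
      vertex 6.5 24.3 11.0
    endloop
  endfacet
  facet normal -1.0000 0.0000 0.0000
    outer loop
      vertex 0.8 17.4 0.0
      vertex 0.8 8.6 0.0
      vertex 0.8 8.6 11.0
    endloop
  endfacet
  facet normal -1.0000 0.0000 0.0000
    outer loop
      vertex 0.8 17.4 0.0
      vertex 0.8 8.6 11.0
      vertex 0.8 17.4 11.0
    endloop
  endfacet
  facet normal -0.7710 -0.6369 0.0000
    outer loop
      vertex 0.8 8.6 0.0
      vertex 6.5 1.7 0.0
      vertex 6.5 1.7 11.0
    endloop
  endfacet
  facet normal -0.7710 -0.6369 0.0000
    outer loop
      vertex 0.8 8.6 0.0
      vertex 6.5 1.7 11.0
      vertex 0.8 8.6 11.0
    endloop
  endfacet
  facet normal -0.1680 -0.9858 0.0000
    outer loop
      vertex 6.5 1.7 0.0
      vertex 15.3 0.2 0.0
      vertex 15.3 0.2 11.0
    endloop
  endfacet
  facet normal -0.1680 -0.9858 0.0000
    outer loop
      vertex 6.5 1.7 0.0
      vertex 15.3 0.2 11.0
      vertex 6.5 1.7 11.0
    endloop
  endfacet
  facet normal 0.4961 -0.8682 0.0000
    outer loop
      vertex 15.3 0.2 0.0
      vertex 23.0 4.6 0.0
      vertex 23.0 4.6 11.0
    endloop
  endfacet
  facet normal 0.4961 -0.8682 0.0000
    outer loop
      vertex 15.3 0.2 0.0
      vertex 23.0 4.6 11.0
      vertex 15.3 0.2 11.0
    endloop
  endfacet
  facet normal 0.9417 -0.3363 0.0000
    outer loop
      vertex 23.0 4.6 0.0
      vertex 26.0 13.0 0.0
      vertex 26.0 13.0 11.0
    endloop
  endfacet
  facet normal 0.9417 -0.3363 0.0000
    outer loop
      vertex 23.0 4.6 0.0
      vertex 26.0 13.0 11.0
      vertex 23.0 4.6 11.0
    endloop
  endfacet
endsolid part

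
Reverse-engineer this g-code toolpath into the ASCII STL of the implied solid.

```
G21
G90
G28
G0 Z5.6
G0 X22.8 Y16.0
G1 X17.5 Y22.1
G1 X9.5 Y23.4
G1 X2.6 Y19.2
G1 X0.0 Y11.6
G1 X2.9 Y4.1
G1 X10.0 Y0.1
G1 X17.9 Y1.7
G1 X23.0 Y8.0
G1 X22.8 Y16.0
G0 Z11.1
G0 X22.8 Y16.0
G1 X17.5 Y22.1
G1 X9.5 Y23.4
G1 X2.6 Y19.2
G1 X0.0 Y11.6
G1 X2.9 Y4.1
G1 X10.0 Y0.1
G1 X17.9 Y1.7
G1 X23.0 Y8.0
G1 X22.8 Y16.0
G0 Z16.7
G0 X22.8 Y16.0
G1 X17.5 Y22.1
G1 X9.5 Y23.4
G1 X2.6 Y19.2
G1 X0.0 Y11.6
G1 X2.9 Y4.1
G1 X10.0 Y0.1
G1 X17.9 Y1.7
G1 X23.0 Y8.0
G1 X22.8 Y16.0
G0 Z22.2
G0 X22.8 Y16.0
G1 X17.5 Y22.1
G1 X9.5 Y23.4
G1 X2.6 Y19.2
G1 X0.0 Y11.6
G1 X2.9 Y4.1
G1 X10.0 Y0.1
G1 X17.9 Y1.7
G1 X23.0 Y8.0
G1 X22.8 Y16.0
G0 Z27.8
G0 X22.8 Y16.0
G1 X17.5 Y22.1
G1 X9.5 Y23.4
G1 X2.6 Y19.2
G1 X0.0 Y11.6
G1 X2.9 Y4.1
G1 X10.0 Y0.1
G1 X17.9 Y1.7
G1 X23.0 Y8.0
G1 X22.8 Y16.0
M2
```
solid part
  facet normal 0.0000 0.0000 -1.0000
    outer loop
      vertex 9.5 23.4 0.0
      vertex 17.5 22.1 0.0
      vertex 22.8 16.0 0.0
    endloop
  endfacet
  facet normal 0.0000 0.0000 -1.0000
    outer loop
      vertex 2.6 19.2 0.0
      vertex 9.5 23.4 0.0
      vertex 22.8 16.0 0.0
    endloop
  endfacet
  facet normal 0.0000 0.0000 -1.0000
    outer loop
      vertex 0.0 11.6 0.0
      vertex 2.6 19.2 0.0
      vertex 22.8 16.0 0.0
    endloop
  endfacet
  facet normal 0.0000 0.0000 -1.0000
    outer loop
      vertex 2.9 4.1 0.0
      vertex 0.0 11.6 0.0
      vertex 22.8 16.0 0.0
    endloop
  endfacet
  facet normal 0.0000 0.0000 -1.0000
    outer loop
      vertex 10.0 0.1 0.0
      vertex 2.9 4.1 0.0
      vertex 22.8 16.0 0.0
    endloop
  endfacet
  facet normal 0.0000 0.0000 -1.0000
    outer loop
      vertex 17.9 1.7 0.0
      vertex 10.0 0.1 0.0
      vertex 22.8 16.0 0.0
    endloop
  endfacet
  facet normal 0.0000 0.0000 -1.0000
    outer loop
      vertex 23.0 8.0 0.0
      vertex 17.9 1.7 0.0
      vertex 22.8 16.0 0.0
    endloop
  endfacet
  facet normal 0.0000 0.0000 1.0000
    outer loop
      vertex 22.8 16.0 27.8
      vertex 17.5 22.1 27.8
      vertex 9.5 23.4 27.8
    endloop
  endfacet
  facet normal 0.0000 0.0000 1.0000
    outer loop
      vertex 22.8 16.0 27.8
      vertex 9.5 23.4 27.8
      vertex 2.6 19.2 27.8
    endloop
  endfacet
  facet normal 0.0000 0.0000 1.0000
    outer loop
      vertex 22.8 16.0 27.8
      vertex 2.6 19.2 27.8
      vertex 0.0 11.6 27.8
    endloop
  endfacet
  facet normal 0.0000 0.0000 1.0000
    outer loop
      vertex 22.8 16.0 27.8
      vertex 0.0 11.6 27.8
      vertex 2.9 4.1 27.8
    endloop
  endfacet
  facet normal 0.0000 0.0000 1.0000
    outer loop
      vertex 22.8 16.0 27.8
      vertex 2.9 4.1 27.8
      vertex 10.0 0.1 27.8
    endloop
  endfacet
  facet normal 0.0000 0.0000 1.0000
    outer loop
      vertex 22.8 16.0 27.8
      vertex 10.0 0.1 27.8
      vertex 17.9 1.7 27.8
    endloop
  endfacet
  facet normal 0.0000 0.0000 1.0000
    outer loop
      vertex 22.8 16.0 27.8
      vertex 17.9 1.7 27.8
      vertex 23.0 8.0 27.8
    endloop
  endfacet
  facet normal 0.7549 0.6559 0.0000
    outer loop
      vertex 22.8 16.0 0.0
      vertex 17.5 22.1 0.0
      vertex 17.5 22.1 27.8
    endloop
  endfacet
  facet normal 0.7549 0.6559 0.0000
    outer loop
      vertex 22.8 16.0 0.0
      vertex 17.5 22.1 27.8
      vertex 22.8 16.0 27.8
    endloop
  endfacet
  facet normal 0.1604 0.9871 0.0000
    outer loop
      vertex 17.5 22.1 0.0
      vertex 9.5 23.4 0.0
      vertex 9.5 23.4 27.8
    endloop
  endfacet
  facet normal 0.1604 0.9871 0.0000
    outer loop
      vertex 17.5 22.1 0.0
      vertex 9.5 23.4 27.8
      vertex 17.5 22.1 27.8
    endloop
  endfacet
  facet normal -0.5199 0.8542 0.0000
    outer loop
      vertex 9.5 23.4 0.0
      vertex 2.6 19.2 0.0
      vertex 2.6 19.2 27.8
    endloop
  endfacet
  facet normal -0.5199 0.8542 0.0000
    outer loop
      vertex 9.5 23.4 0.0
      vertex 2.6 19.2 27.8
      vertex 9.5 23.4 27.8
    endloop
  endfacet
  facet normal -0.9462 0.3237 0.0000
    outer loop
      vertex 2.6 19.2 0.0
      vertex 0.0 11.6 0.0
      vertex 0.0 11.6 27.8
    endloop
  endfacet
  facet normal -0.9462 0.3237 0.0000
    outer loop
      vertex 2.6 19.2 0.0
      vertex 0.0 11.6 27.8
      vertex 2.6 19.2 27.8
    endloop
  endfacet
  facet normal -0.9327 -0.3606 0.0000
    outer loop
      vertex 0.0 11.6 0.0
      vertex 2.9 4.1 0.0
      vertex 2.9 4.1 27.8
    endloop
  endfacet
  facet normal -0.9327 -0.3606 0.0000
    outer loop
      vertex 0.0 11.6 0.0
      vertex 2.9 4.1 27.8
      vertex 0.0 11.6 27.8
    endloop
  endfacet
  facet normal -0.4908 -0.8712 0.0000
    outer loop
      vertex 2.9 4.1 0.0
      vertex 10.0 0.1 0.0
      vertex 10.0 0.1 27.8
    endloop
  endfacet
  facet normal -0.4908 -0.8712 0.0000
    outer loop
      vertex 2.9 4.1 0.0
      vertex 10.0 0.1 27.8
      vertex 2.9 4.1 27.8
    endloop
  endfacet
  facet normal 0.1985 -0.9801 0.0000
    outer loop
      vertex 10.0 0.1 0.0
      vertex 17.9 1.7 0.0
      vertex 17.9 1.7 27.8
    endloop
  endfacet
  facet normal 0.1985 -0.9801 0.0000
    outer loop
      vertex 10.0 0.1 0.0
      vertex 17.9 1.7 27.8
      vertex 10.0 0.1 27.8
    endloop
  endfacet
  facet normal 0.7772 -0.6292 0.0000
    outer loop
      vertex 17.9 1.7 0.0
      vertex 23.0 8.0 0.0
      vertex 23.0 8.0 27.8
    endloop
  endfacet
  facet normal 0.7772 -0.6292 0.0000
    outer loop
      vertex 17.9 1.7 0.0
      vertex 23.0 8.0 27.8
      vertex 17.9 1.7 27.8
    endloop
  endfacet
  facet normal 0.9997 0.0250 0.0000
    outer loop
      vertex 23.0 8.0 0.0
      vertex 22.8 16.0 0.0
      vertex 22.8 16.0 27.8
    endloop
  endfacet
  facet normal 0.9997 0.0250 0.0000
    outer loop
      vertex 23.0 8.0 0.0
      vertex 22.8 16.0 27.8
      vertex 23.0 8.0 27.8
    endloop
  endfacet
endsolid part

The G0 Z moves step by Δz≈5.6 mm. Every layer's G1 loop is the same polygon, so the solid is a straight extrusion of it from z=0 to z≈27.8. Closing with flat bottom and top caps and triangulating gives 32 facets — a regular 9-sided prism (a cylinder approximated with 9 flat sides), circumscribed radius ≈ 11.8 mm, height ≈ 27.8 mm.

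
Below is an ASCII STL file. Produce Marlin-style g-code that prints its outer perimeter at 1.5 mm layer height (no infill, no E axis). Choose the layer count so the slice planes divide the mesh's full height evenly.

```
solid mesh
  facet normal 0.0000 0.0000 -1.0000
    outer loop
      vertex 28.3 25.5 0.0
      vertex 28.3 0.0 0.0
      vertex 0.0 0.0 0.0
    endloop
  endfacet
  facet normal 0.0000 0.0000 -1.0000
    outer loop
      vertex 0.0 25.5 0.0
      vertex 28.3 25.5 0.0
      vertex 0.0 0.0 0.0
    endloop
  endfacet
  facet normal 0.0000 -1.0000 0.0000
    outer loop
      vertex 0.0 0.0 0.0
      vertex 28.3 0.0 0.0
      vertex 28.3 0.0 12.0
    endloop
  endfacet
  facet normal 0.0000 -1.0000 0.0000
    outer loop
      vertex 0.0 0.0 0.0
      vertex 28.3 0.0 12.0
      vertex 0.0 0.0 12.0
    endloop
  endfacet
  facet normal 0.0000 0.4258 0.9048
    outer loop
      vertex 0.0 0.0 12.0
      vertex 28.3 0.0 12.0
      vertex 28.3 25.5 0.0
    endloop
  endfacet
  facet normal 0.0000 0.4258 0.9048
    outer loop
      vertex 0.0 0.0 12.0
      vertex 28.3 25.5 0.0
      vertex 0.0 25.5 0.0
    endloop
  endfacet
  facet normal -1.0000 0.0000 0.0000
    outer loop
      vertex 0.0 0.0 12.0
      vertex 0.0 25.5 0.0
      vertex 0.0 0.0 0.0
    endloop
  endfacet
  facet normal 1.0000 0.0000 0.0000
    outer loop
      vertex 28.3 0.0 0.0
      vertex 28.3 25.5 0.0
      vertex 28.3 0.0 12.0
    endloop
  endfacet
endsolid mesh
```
; perimeter-only toolpath
G21 ; units = mm
G90 ; absolute positioning
G28 ; home
; layer 1
G0 Z1.5
G0 X0.0 Y0.0
G1 X28.3 Y0.0
G1 X28.3 Y22.3
G1 X0.0 Y22.3
G1 X0.0 Y0.0
; layer 2
G0 Z3.0
G0 X0.0 Y0.0
G1 X28.3 Y0.0
G1 X28.3 Y19.1
G1 X0.0 Y19.1
G1 X0.0 Y0.0
; layer 3
G0 Z4.5
G0 X0.0 Y0.0
G1 X28.3 Y0.0
G1 X28.3 Y15.9
G1 X0.0 Y15.9
G1 X0.0 Y0.0
; layer 4
G0 Z6.0
G0 X0.0 Y0.0
G1 X28.3 Y0.0
G1 X28.3 Y12.8
G1 X0.0 Y12.8
G1 X0.0 Y0.0
; layer 5
G0 Z7.5
G0 X0.0 Y0.0
G1 X28.3 Y0.0
G1 X28.3 Y9.6
G1 X0.0 Y9.6
G1 X0.0 Y0.0
; layer 6
G0 Z9.0
G0 X0.0 Y0.0
G1 X28.3 Y0.0
G1 X28.3 Y6.4
G1 X0.0 Y6.4
G1 X0.0 Y0.0
; layer 7
G0 Z10.5
G0 X0.0 Y0.0
G1 X28.3 Y0.0
G1 X28.3 Y3.2
G1 X0.0 Y3.2
G1 X0.0 Y0.0
M2 ; end

The solid is a wedge (ramp): 28.3 × 25.5 mm base, rising to 12 mm along the y=0 edge and sloping linearly to z=0 at y=25.5. Slicing at Δz = 1.5 mm — 8 equal slices spanning the solid's height, so layer i sits at z = i·h/8 — gives 7 non-empty perimeters. Each is a 4-segment closed polygon; G0 lifts to the layer z and rapids to the start vertex, then G1 traces the edges. The cross-section shrinks linearly with z (the slice at the apex is degenerate and omitted).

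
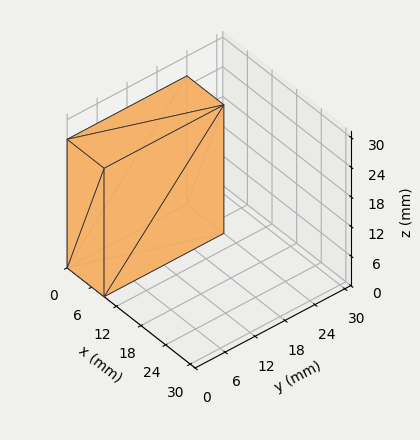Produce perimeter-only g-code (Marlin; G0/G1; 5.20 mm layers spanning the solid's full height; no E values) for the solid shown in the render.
Reading the render: the shape is a rectangular box, roughly 9 × 24 mm footprint and 26 mm tall (dimensions read to the nearest mm from the axis ticks). For the g-code, the solid's height is divided into equal slices at the stated Δz and each level perimeter traced with G1 moves after a G0 lift.

; perimeter-only toolpath
G21 ; units = mm
G90 ; absolute positioning
G28 ; home
; layer 1
G0 Z5.20
G0 X0.00 Y0.00
G1 X9.00 Y0.00
G1 X9.00 Y24.00
G1 X0.00 Y24.00
G1 X0.00 Y0.00
; layer 2
G0 Z10.40
G0 X0.00 Y0.00
G1 X9.00 Y0.00
G1 X9.00 Y24.00
G1 X0.00 Y24.00
G1 X0.00 Y0.00
; layer 3
G0 Z15.60
G0 X0.00 Y0.00
G1 X9.00 Y0.00
G1 X9.00 Y24.00
G1 X0.00 Y24.00
G1 X0.00 Y0.00
; layer 4
G0 Z20.80
G0 X0.00 Y0.00
G1 X9.00 Y0.00
G1 X9.00 Y24.00
G1 X0.00 Y24.00
G1 X0.00 Y0.00
; layer 5
G0 Z26.00
G0 X0.00 Y0.00
G1 X9.00 Y0.00
G1 X9.00 Y24.00
G1 X0.00 Y24.00
G1 X0.00 Y0.00
M2 ; end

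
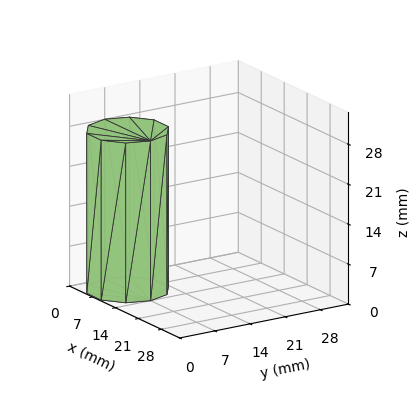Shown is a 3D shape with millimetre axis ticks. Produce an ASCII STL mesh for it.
Reading the render: the shape is a regular 10-sided prism (a cylinder approximated with 10 flat sides), circumscribed radius ≈ 7 mm, height ≈ 28 mm (dimensions read to the nearest mm from the axis ticks). For the STL, each face is triangulated and given an outward normal.

solid part
  facet normal 0.0000 0.0000 -1.0000
    outer loop
      vertex 9.2 13.7 0.0
      vertex 12.7 11.1 0.0
      vertex 14.0 7.0 0.0
    endloop
  endfacet
  facet normal 0.0000 0.0000 -1.0000
    outer loop
      vertex 4.8 13.7 0.0
      vertex 9.2 13.7 0.0
      vertex 14.0 7.0 0.0
    endloop
  endfacet
  facet normal 0.0000 0.0000 -1.0000
    outer loop
      vertex 1.3 11.1 0.0
      vertex 4.8 13.7 0.0
      vertex 14.0 7.0 0.0
    endloop
  endfacet
  facet normal 0.0000 0.0000 -1.0000
    outer loop
      vertex 0.0 7.0 0.0
      vertex 1.3 11.1 0.0
      vertex 14.0 7.0 0.0
    endloop
  endfacet
  facet normal 0.0000 0.0000 -1.0000
    outer loop
      vertex 1.3 2.9 0.0
      vertex 0.0 7.0 0.0
      vertex 14.0 7.0 0.0
    endloop
  endfacet
  facet normal 0.0000 0.0000 -1.0000
    outer loop
      vertex 4.8 0.3 0.0
      vertex 1.3 2.9 0.0
      vertex 14.0 7.0 0.0
    endloop
  endfacet
  facet normal 0.0000 0.0000 -1.0000
    outer loop
      vertex 9.2 0.3 0.0
      vertex 4.8 0.3 0.0
      vertex 14.0 7.0 0.0
    endloop
  endfacet
  facet normal 0.0000 0.0000 -1.0000
    outer loop
      vertex 12.7 2.9 0.0
      vertex 9.2 0.3 0.0
      vertex 14.0 7.0 0.0
    endloop
  endfacet
  facet normal 0.0000 0.0000 1.0000
    outer loop
      vertex 14.0 7.0 28.0
      vertex 12.7 11.1 28.0
      vertex 9.2 13.7 28.0
    endloop
  endfacet
  facet normal 0.0000 0.0000 1.0000
    outer loop
      vertex 14.0 7.0 28.0
      vertex 9.2 13.7 28.0
      vertex 4.8 13.7 28.0
    endloop
  endfacet
  facet normal 0.0000 0.0000 1.0000
    outer loop
      vertex 14.0 7.0 28.0
      vertex 4.8 13.7 28.0
      vertex 1.3 11.1 28.0
    endloop
  endfacet
  facet normal 0.0000 0.0000 1.0000
    outer loop
      vertex 14.0 7.0 28.0
      vertex 1.3 11.1 28.0
      vertex 0.0 7.0 28.0
    endloop
  endfacet
  facet normal 0.0000 0.0000 1.0000
    outer loop
      vertex 14.0 7.0 28.0
      vertex 0.0 7.0 28.0
      vertex 1.3 2.9 28.0
    endloop
  endfacet
  facet normal 0.0000 0.0000 1.0000
    outer loop
      vertex 14.0 7.0 28.0
      vertex 1.3 2.9 28.0
      vertex 4.8 0.3 28.0
    endloop
  endfacet
  facet normal 0.0000 0.0000 1.0000
    outer loop
      vertex 14.0 7.0 28.0
      vertex 4.8 0.3 28.0
      vertex 9.2 0.3 28.0
    endloop
  endfacet
  facet normal 0.0000 0.0000 1.0000
    outer loop
      vertex 14.0 7.0 28.0
      vertex 9.2 0.3 28.0
      vertex 12.7 2.9 28.0
    endloop
  endfacet
  facet normal 0.9532 0.3022 0.0000
    outer loop
      vertex 14.0 7.0 0.0
      vertex 12.7 11.1 0.0
      vertex 12.7 11.1 28.0
    endloop
  endfacet
  facet normal 0.9532 0.3022 0.0000
    outer loop
      vertex 14.0 7.0 0.0
      vertex 12.7 11.1 28.0
      vertex 14.0 7.0 28.0
    endloop
  endfacet
  facet normal 0.5963 0.8027 0.0000
    outer loop
      vertex 12.7 11.1 0.0
      vertex 9.2 13.7 0.0
      vertex 9.2 13.7 28.0
    endloop
  endfacet
  facet normal 0.5963 0.8027 0.0000
    outer loop
      vertex 12.7 11.1 0.0
      vertex 9.2 13.7 28.0
      vertex 12.7 11.1 28.0
    endloop
  endfacet
  facet normal 0.0000 1.0000 0.0000
    outer loop
      vertex 9.2 13.7 0.0
      vertex 4.8 13.7 0.0
      vertex 4.8 13.7 28.0
    endloop
  endfacet
  facet normal 0.0000 1.0000 0.0000
    outer loop
      vertex 9.2 13.7 0.0
      vertex 4.8 13.7 28.0
      vertex 9.2 13.7 28.0
    endloop
  endfacet
  facet normal -0.5963 0.8027 0.0000
    outer loop
      vertex 4.8 13.7 0.0
      vertex 1.3 11.1 0.0
      vertex 1.3 11.1 28.0
    endloop
  endfacet
  facet normal -0.5963 0.8027 0.0000
    outer loop
      vertex 4.8 13.7 0.0
      vertex 1.3 11.1 28.0
      vertex 4.8 13.7 28.0
    endloop
  endfacet
  facet normal -0.9532 0.3022 0.0000
    outer loop
      vertex 1.3 11.1 0.0
      vertex 0.0 7.0 0.0
      vertex 0.0 7.0 28.0
    endloop
  endfacet
  facet normal -0.9532 0.3022 0.0000
    outer loop
      vertex 1.3 11.1 0.0
      vertex 0.0 7.0 28.0
      vertex 1.3 11.1 28.0
    endloop
  endfacet
  facet normal -0.9532 -0.3022 0.0000
    outer loop
      vertex 0.0 7.0 0.0
      vertex 1.3 2.9 0.0
      vertex 1.3 2.9 28.0
    endloop
  endfacet
  facet normal -0.9532 -0.3022 0.0000
    outer loop
      vertex 0.0 7.0 0.0
      vertex 1.3 2.9 28.0
      vertex 0.0 7.0 28.0
    endloop
  endfacet
  facet normal -0.5963 -0.8027 0.0000
    outer loop
      vertex 1.3 2.9 0.0
      vertex 4.8 0.3 0.0
      vertex 4.8 0.3 28.0
    endloop
  endfacet
  facet normal -0.5963 -0.8027 0.0000
    outer loop
      vertex 1.3 2.9 0.0
      vertex 4.8 0.3 28.0
      vertex 1.3 2.9 28.0
    endloop
  endfacet
  facet normal 0.0000 -1.0000 0.0000
    outer loop
      vertex 4.8 0.3 0.0
      vertex 9.2 0.3 0.0
      vertex 9.2 0.3 28.0
    endloop
  endfacet
  facet normal 0.0000 -1.0000 0.0000
    outer loop
      vertex 4.8 0.3 0.0
      vertex 9.2 0.3 28.0
      vertex 4.8 0.3 28.0
    endloop
  endfacet
  facet normal 0.5963 -0.8027 0.0000
    outer loop
      vertex 9.2 0.3 0.0
      vertex 12.7 2.9 0.0
      vertex 12.7 2.9 28.0
    endloop
  endfacet
  facet normal 0.5963 -0.8027 0.0000
    outer loop
      vertex 9.2 0.3 0.0
      vertex 12.7 2.9 28.0
      vertex 9.2 0.3 28.0
    endloop
  endfacet
  facet normal 0.9532 -0.3022 0.0000
    outer loop
      vertex 12.7 2.9 0.0
      vertex 14.0 7.0 0.0
      vertex 14.0 7.0 28.0
    endloop
  endfacet
  facet normal 0.9532 -0.3022 0.0000
    outer loop
      vertex 12.7 2.9 0.0
      vertex 14.0 7.0 28.0
      vertex 12.7 2.9 28.0
    endloop
  endfacet
endsolid part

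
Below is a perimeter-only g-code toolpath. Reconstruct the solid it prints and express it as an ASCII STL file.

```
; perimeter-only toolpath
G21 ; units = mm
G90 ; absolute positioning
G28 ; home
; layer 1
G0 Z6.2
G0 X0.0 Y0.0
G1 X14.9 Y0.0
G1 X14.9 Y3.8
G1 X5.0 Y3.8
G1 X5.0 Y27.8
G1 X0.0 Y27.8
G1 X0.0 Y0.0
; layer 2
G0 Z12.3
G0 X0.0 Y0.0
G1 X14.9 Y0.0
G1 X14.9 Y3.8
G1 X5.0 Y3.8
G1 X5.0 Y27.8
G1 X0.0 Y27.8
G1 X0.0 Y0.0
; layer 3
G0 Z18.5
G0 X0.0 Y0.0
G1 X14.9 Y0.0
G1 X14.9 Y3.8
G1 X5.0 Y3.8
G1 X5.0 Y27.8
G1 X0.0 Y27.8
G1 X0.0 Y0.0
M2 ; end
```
solid part
  facet normal 0.0000 0.0000 -1.0000
    outer loop
      vertex 14.9 3.8 0.0
      vertex 14.9 0.0 0.0
      vertex 0.0 0.0 0.0
    endloop
  endfacet
  facet normal 0.0000 0.0000 -1.0000
    outer loop
      vertex 5.0 3.8 0.0
      vertex 14.9 3.8 0.0
      vertex 0.0 0.0 0.0
    endloop
  endfacet
  facet normal 0.0000 0.0000 -1.0000
    outer loop
      vertex 5.0 27.8 0.0
      vertex 5.0 3.8 0.0
      vertex 0.0 0.0 0.0
    endloop
  endfacet
  facet normal 0.0000 0.0000 -1.0000
    outer loop
      vertex 0.0 27.8 0.0
      vertex 5.0 27.8 0.0
      vertex 0.0 0.0 0.0
    endloop
  endfacet
  facet normal 0.0000 0.0000 1.0000
    outer loop
      vertex 0.0 0.0 18.5
      vertex 14.9 0.0 18.5
      vertex 14.9 3.8 18.5
    endloop
  endfacet
  facet normal 0.0000 0.0000 1.0000
    outer loop
      vertex 0.0 0.0 18.5
      vertex 14.9 3.8 18.5
      vertex 5.0 3.8 18.5
    endloop
  endfacet
  facet normal 0.0000 0.0000 1.0000
    outer loop
      vertex 0.0 0.0 18.5
      vertex 5.0 3.8 18.5
      vertex 5.0 27.8 18.5
    endloop
  endfacet
  facet normal 0.0000 0.0000 1.0000
    outer loop
      vertex 0.0 0.0 18.5
      vertex 5.0 27.8 18.5
      vertex 0.0 27.8 18.5
    endloop
  endfacet
  facet normal 0.0000 -1.0000 0.0000
    outer loop
      vertex 0.0 0.0 0.0
      vertex 14.9 0.0 0.0
      vertex 14.9 0.0 18.5
    endloop
  endfacet
  facet normal 0.0000 -1.0000 0.0000
    outer loop
      vertex 0.0 0.0 0.0
      vertex 14.9 0.0 18.5
      vertex 0.0 0.0 18.5
    endloop
  endfacet
  facet normal 1.0000 0.0000 0.0000
    outer loop
      vertex 14.9 0.0 0.0
      vertex 14.9 3.8 0.0
      vertex 14.9 3.8 18.5
    endloop
  endfacet
  facet normal 1.0000 0.0000 0.0000
    outer loop
      vertex 14.9 0.0 0.0
      vertex 14.9 3.8 18.5
      vertex 14.9 0.0 18.5
    endloop
  endfacet
  facet normal 0.0000 1.0000 0.0000
    outer loop
      vertex 14.9 3.8 0.0
      vertex 5.0 3.8 0.0
      vertex 5.0 3.8 18.5
    endloop
  endfacet
  facet normal 0.0000 1.0000 0.0000
    outer loop
      vertex 14.9 3.8 0.0
      vertex 5.0 3.8 18.5
      vertex 14.9 3.8 18.5
    endloop
  endfacet
  facet normal 1.0000 0.0000 0.0000
    outer loop
      vertex 5.0 3.8 0.0
      vertex 5.0 27.8 0.0
      vertex 5.0 27.8 18.5
    endloop
  endfacet
  facet normal 1.0000 0.0000 0.0000
    outer loop
      vertex 5.0 3.8 0.0
      vertex 5.0 27.8 18.5
      vertex 5.0 3.8 18.5
    endloop
  endfacet
  facet normal 0.0000 1.0000 0.0000
    outer loop
      vertex 5.0 27.8 0.0
      vertex 0.0 27.8 0.0
      vertex 0.0 27.8 18.5
    endloop
  endfacet
  facet normal 0.0000 1.0000 0.0000
    outer loop
      vertex 5.0 27.8 0.0
      vertex 0.0 27.8 18.5
      vertex 5.0 27.8 18.5
    endloop
  endfacet
  facet normal -1.0000 0.0000 0.0000
    outer loop
      vertex 0.0 27.8 0.0
      vertex 0.0 0.0 0.0
      vertex 0.0 0.0 18.5
    endloop
  endfacet
  facet normal -1.0000 0.0000 0.0000
    outer loop
      vertex 0.0 27.8 0.0
      vertex 0.0 0.0 18.5
      vertex 0.0 27.8 18.5
    endloop
  endfacet
endsolid part

The G0 Z moves step by Δz≈6.2 mm. Every layer's G1 loop is the same polygon, so the solid is a straight extrusion of it from z=0 to z≈18.5. Closing with flat bottom and top caps and triangulating gives 20 facets — an L-shaped prism: outer 14.9 × 27.8 mm, arm thicknesses ≈ 3.8 mm (horizontal) and 5 mm (vertical), extruded 18.5 mm in z.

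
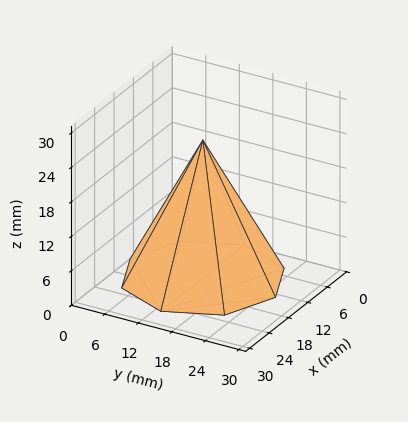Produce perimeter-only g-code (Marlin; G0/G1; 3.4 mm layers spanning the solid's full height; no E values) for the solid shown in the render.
Reading the render: the shape is a regular 8-sided pyramid, base circumscribed radius ≈ 13 mm, apex at z ≈ 24 mm (dimensions read to the nearest mm from the axis ticks). For the g-code, the solid's height is divided into equal slices at the stated Δz and each level perimeter traced with G1 moves after a G0 lift.

; perimeter-only toolpath
G21 ; units = mm
G90 ; absolute positioning
G28 ; home
; layer 1
G0 Z3.4
G0 X24.1 Y13.0
G1 X20.9 Y20.9
G1 X13.0 Y24.1
G1 X5.1 Y20.9
G1 X1.9 Y13.0
G1 X5.1 Y5.1
G1 X13.0 Y1.9
G1 X20.9 Y5.1
G1 X24.1 Y13.0
; layer 2
G0 Z6.9
G0 X22.3 Y13.0
G1 X19.6 Y19.6
G1 X13.0 Y22.3
G1 X6.4 Y19.6
G1 X3.7 Y13.0
G1 X6.4 Y6.4
G1 X13.0 Y3.7
G1 X19.6 Y6.4
G1 X22.3 Y13.0
; layer 3
G0 Z10.3
G0 X20.4 Y13.0
G1 X18.3 Y18.3
G1 X13.0 Y20.4
G1 X7.7 Y18.3
G1 X5.6 Y13.0
G1 X7.7 Y7.7
G1 X13.0 Y5.6
G1 X18.3 Y7.7
G1 X20.4 Y13.0
; layer 4
G0 Z13.7
G0 X18.6 Y13.0
G1 X16.9 Y16.9
G1 X13.0 Y18.6
G1 X9.1 Y16.9
G1 X7.4 Y13.0
G1 X9.1 Y9.1
G1 X13.0 Y7.4
G1 X16.9 Y9.1
G1 X18.6 Y13.0
; layer 5
G0 Z17.1
G0 X16.7 Y13.0
G1 X15.6 Y15.6
G1 X13.0 Y16.7
G1 X10.4 Y15.6
G1 X9.3 Y13.0
G1 X10.4 Y10.4
G1 X13.0 Y9.3
G1 X15.6 Y10.4
G1 X16.7 Y13.0
; layer 6
G0 Z20.6
G0 X14.9 Y13.0
G1 X14.3 Y14.3
G1 X13.0 Y14.9
G1 X11.7 Y14.3
G1 X11.1 Y13.0
G1 X11.7 Y11.7
G1 X13.0 Y11.1
G1 X14.3 Y11.7
G1 X14.9 Y13.0
M2 ; end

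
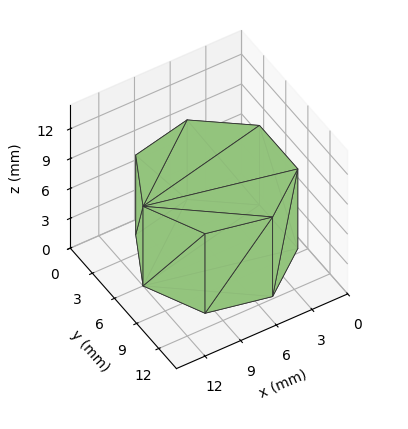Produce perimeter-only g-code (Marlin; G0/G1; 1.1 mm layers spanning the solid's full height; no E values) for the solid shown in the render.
Reading the render: the shape is a regular 7-sided prism (a cylinder approximated with 7 flat sides), circumscribed radius ≈ 6 mm, height ≈ 8 mm (dimensions read to the nearest mm from the axis ticks). For the g-code, the solid's height is divided into equal slices at the stated Δz and each level perimeter traced with G1 moves after a G0 lift.

; perimeter-only toolpath
G21 ; units = mm
G90 ; absolute positioning
G28 ; home
; layer 1
G0 Z1.1
G0 X12.0 Y6.0
G1 X9.7 Y10.7
G1 X4.7 Y11.8
G1 X0.6 Y8.6
G1 X0.6 Y3.4
G1 X4.7 Y0.2
G1 X9.7 Y1.3
G1 X12.0 Y6.0
; layer 2
G0 Z2.3
G0 X12.0 Y6.0
G1 X9.7 Y10.7
G1 X4.7 Y11.8
G1 X0.6 Y8.6
G1 X0.6 Y3.4
G1 X4.7 Y0.2
G1 X9.7 Y1.3
G1 X12.0 Y6.0
; layer 3
G0 Z3.4
G0 X12.0 Y6.0
G1 X9.7 Y10.7
G1 X4.7 Y11.8
G1 X0.6 Y8.6
G1 X0.6 Y3.4
G1 X4.7 Y0.2
G1 X9.7 Y1.3
G1 X12.0 Y6.0
; layer 4
G0 Z4.6
G0 X12.0 Y6.0
G1 X9.7 Y10.7
G1 X4.7 Y11.8
G1 X0.6 Y8.6
G1 X0.6 Y3.4
G1 X4.7 Y0.2
G1 X9.7 Y1.3
G1 X12.0 Y6.0
; layer 5
G0 Z5.7
G0 X12.0 Y6.0
G1 X9.7 Y10.7
G1 X4.7 Y11.8
G1 X0.6 Y8.6
G1 X0.6 Y3.4
G1 X4.7 Y0.2
G1 X9.7 Y1.3
G1 X12.0 Y6.0
; layer 6
G0 Z6.9
G0 X12.0 Y6.0
G1 X9.7 Y10.7
G1 X4.7 Y11.8
G1 X0.6 Y8.6
G1 X0.6 Y3.4
G1 X4.7 Y0.2
G1 X9.7 Y1.3
G1 X12.0 Y6.0
; layer 7
G0 Z8.0
G0 X12.0 Y6.0
G1 X9.7 Y10.7
G1 X4.7 Y11.8
G1 X0.6 Y8.6
G1 X0.6 Y3.4
G1 X4.7 Y0.2
G1 X9.7 Y1.3
G1 X12.0 Y6.0
M2 ; end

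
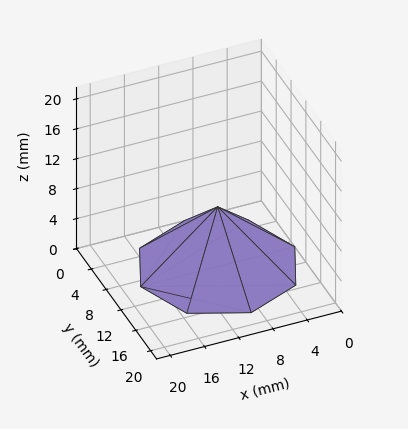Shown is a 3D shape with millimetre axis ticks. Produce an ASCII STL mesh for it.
Reading the render: the shape is a regular 8-sided pyramid, base circumscribed radius ≈ 9 mm, apex at z ≈ 8 mm (dimensions read to the nearest mm from the axis ticks). For the STL, each face is triangulated and given an outward normal.

solid part
  facet normal 0.0000 0.0000 -1.0000
    outer loop
      vertex 9.000 18.000 0.000
      vertex 15.364 15.364 0.000
      vertex 18.000 9.000 0.000
    endloop
  endfacet
  facet normal 0.0000 0.0000 -1.0000
    outer loop
      vertex 2.636 15.364 0.000
      vertex 9.000 18.000 0.000
      vertex 18.000 9.000 0.000
    endloop
  endfacet
  facet normal 0.0000 0.0000 -1.0000
    outer loop
      vertex 0.000 9.000 0.000
      vertex 2.636 15.364 0.000
      vertex 18.000 9.000 0.000
    endloop
  endfacet
  facet normal 0.0000 0.0000 -1.0000
    outer loop
      vertex 2.636 2.636 0.000
      vertex 0.000 9.000 0.000
      vertex 18.000 9.000 0.000
    endloop
  endfacet
  facet normal 0.0000 0.0000 -1.0000
    outer loop
      vertex 9.000 0.000 0.000
      vertex 2.636 2.636 0.000
      vertex 18.000 9.000 0.000
    endloop
  endfacet
  facet normal 0.0000 0.0000 -1.0000
    outer loop
      vertex 15.364 2.636 0.000
      vertex 9.000 0.000 0.000
      vertex 18.000 9.000 0.000
    endloop
  endfacet
  facet normal 0.6406 0.2653 0.7206
    outer loop
      vertex 18.000 9.000 0.000
      vertex 15.364 15.364 0.000
      vertex 9.000 9.000 8.000
    endloop
  endfacet
  facet normal 0.2653 0.6406 0.7206
    outer loop
      vertex 15.364 15.364 0.000
      vertex 9.000 18.000 0.000
      vertex 9.000 9.000 8.000
    endloop
  endfacet
  facet normal -0.2653 0.6406 0.7206
    outer loop
      vertex 9.000 18.000 0.000
      vertex 2.636 15.364 0.000
      vertex 9.000 9.000 8.000
    endloop
  endfacet
  facet normal -0.6406 0.2653 0.7206
    outer loop
      vertex 2.636 15.364 0.000
      vertex 0.000 9.000 0.000
      vertex 9.000 9.000 8.000
    endloop
  endfacet
  facet normal -0.6406 -0.2653 0.7206
    outer loop
      vertex 0.000 9.000 0.000
      vertex 2.636 2.636 0.000
      vertex 9.000 9.000 8.000
    endloop
  endfacet
  facet normal -0.2653 -0.6406 0.7206
    outer loop
      vertex 2.636 2.636 0.000
      vertex 9.000 0.000 0.000
      vertex 9.000 9.000 8.000
    endloop
  endfacet
  facet normal 0.2653 -0.6406 0.7206
    outer loop
      vertex 9.000 0.000 0.000
      vertex 15.364 2.636 0.000
      vertex 9.000 9.000 8.000
    endloop
  endfacet
  facet normal 0.6406 -0.2653 0.7206
    outer loop
      vertex 15.364 2.636 0.000
      vertex 18.000 9.000 0.000
      vertex 9.000 9.000 8.000
    endloop
  endfacet
endsolid part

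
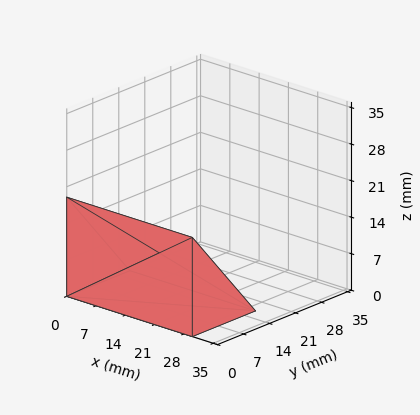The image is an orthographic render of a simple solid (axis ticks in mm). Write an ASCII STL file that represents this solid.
Reading the render: the shape is a wedge (ramp): 30 × 17 mm base, rising to 19 mm along the y=0 edge and sloping linearly to z=0 at y=17 (dimensions read to the nearest mm from the axis ticks). For the STL, each face is triangulated and given an outward normal.

solid part
  facet normal 0.0000 0.0000 -1.0000
    outer loop
      vertex 30.0 17.0 0.0
      vertex 30.0 0.0 0.0
      vertex 0.0 0.0 0.0
    endloop
  endfacet
  facet normal 0.0000 0.0000 -1.0000
    outer loop
      vertex 0.0 17.0 0.0
      vertex 30.0 17.0 0.0
      vertex 0.0 0.0 0.0
    endloop
  endfacet
  facet normal 0.0000 -1.0000 0.0000
    outer loop
      vertex 0.0 0.0 0.0
      vertex 30.0 0.0 0.0
      vertex 30.0 0.0 19.0
    endloop
  endfacet
  facet normal 0.0000 -1.0000 0.0000
    outer loop
      vertex 0.0 0.0 0.0
      vertex 30.0 0.0 19.0
      vertex 0.0 0.0 19.0
    endloop
  endfacet
  facet normal 0.0000 0.7452 0.6668
    outer loop
      vertex 0.0 0.0 19.0
      vertex 30.0 0.0 19.0
      vertex 30.0 17.0 0.0
    endloop
  endfacet
  facet normal 0.0000 0.7452 0.6668
    outer loop
      vertex 0.0 0.0 19.0
      vertex 30.0 17.0 0.0
      vertex 0.0 17.0 0.0
    endloop
  endfacet
  facet normal -1.0000 0.0000 0.0000
    outer loop
      vertex 0.0 0.0 19.0
      vertex 0.0 17.0 0.0
      vertex 0.0 0.0 0.0
    endloop
  endfacet
  facet normal 1.0000 0.0000 0.0000
    outer loop
      vertex 30.0 0.0 0.0
      vertex 30.0 17.0 0.0
      vertex 30.0 0.0 19.0
    endloop
  endfacet
endsolid part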